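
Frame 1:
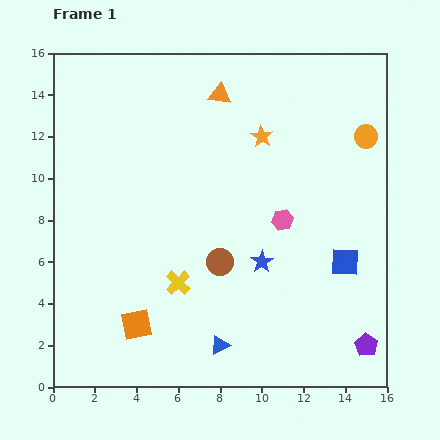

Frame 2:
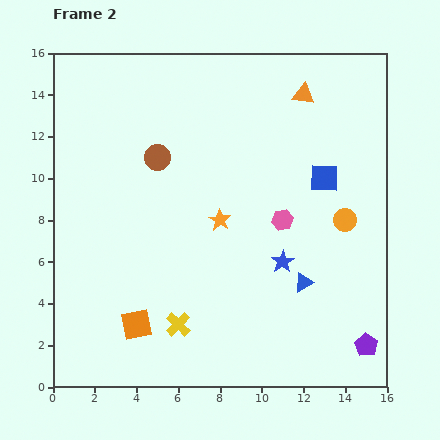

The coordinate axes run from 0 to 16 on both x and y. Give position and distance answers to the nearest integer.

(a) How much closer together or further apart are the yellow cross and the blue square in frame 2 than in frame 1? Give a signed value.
+2

Distance in frame 1: 8. Distance in frame 2: 10.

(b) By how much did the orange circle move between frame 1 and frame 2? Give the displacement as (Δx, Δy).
(-1, -4)

The orange circle was at (15, 12) in frame 1 and (14, 8) in frame 2.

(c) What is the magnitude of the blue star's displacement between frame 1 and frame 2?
1

The blue star moved from (10, 6) to (11, 6), a distance of √(1² + 0²) ≈ 1.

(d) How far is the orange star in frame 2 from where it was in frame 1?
4

The orange star moved from (10, 12) to (8, 8), a distance of √(2² + 4²) ≈ 4.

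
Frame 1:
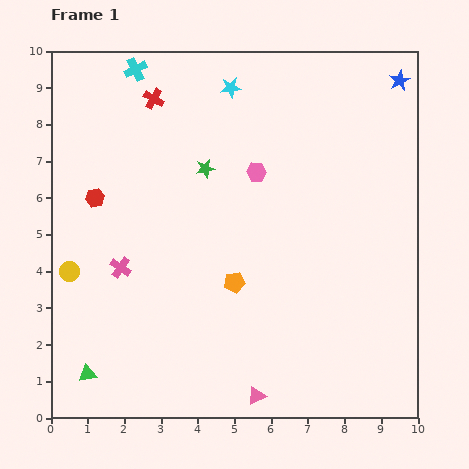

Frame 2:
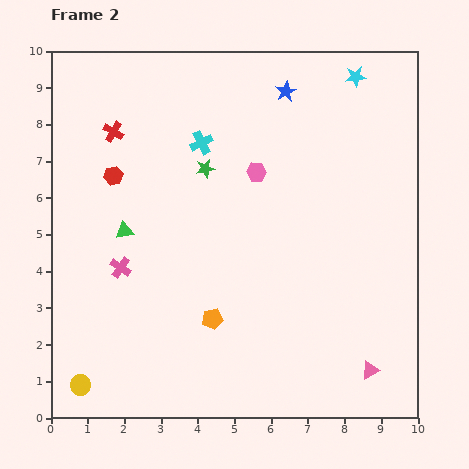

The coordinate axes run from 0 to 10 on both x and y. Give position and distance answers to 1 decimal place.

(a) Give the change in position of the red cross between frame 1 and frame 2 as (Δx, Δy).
(-1.1, -0.9)

The red cross was at (2.8, 8.7) in frame 1 and (1.7, 7.8) in frame 2.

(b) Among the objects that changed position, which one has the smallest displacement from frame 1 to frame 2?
the red hexagon

(moved 0.8)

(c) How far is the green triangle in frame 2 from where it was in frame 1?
4.0

The green triangle moved from (1.0, 1.2) to (2.0, 5.1), a distance of √(1.0² + 3.9²) ≈ 4.0.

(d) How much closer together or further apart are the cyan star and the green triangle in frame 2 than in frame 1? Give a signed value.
-1.1

Distance in frame 1: 8.7. Distance in frame 2: 7.6.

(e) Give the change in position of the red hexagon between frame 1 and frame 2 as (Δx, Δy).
(0.5, 0.6)

The red hexagon was at (1.2, 6.0) in frame 1 and (1.7, 6.6) in frame 2.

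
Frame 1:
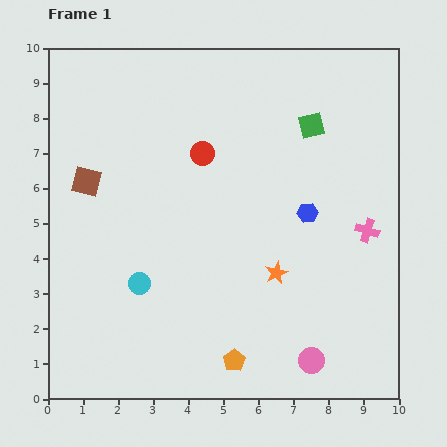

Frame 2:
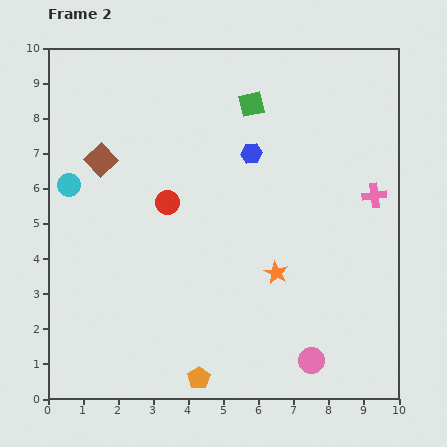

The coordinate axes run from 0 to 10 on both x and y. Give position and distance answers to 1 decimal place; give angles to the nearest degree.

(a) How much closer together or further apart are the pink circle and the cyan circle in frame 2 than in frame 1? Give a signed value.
+3.1

Distance in frame 1: 5.4. Distance in frame 2: 8.5.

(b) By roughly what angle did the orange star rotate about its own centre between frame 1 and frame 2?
21° counter-clockwise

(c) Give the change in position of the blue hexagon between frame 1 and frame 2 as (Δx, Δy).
(-1.6, 1.7)

The blue hexagon was at (7.4, 5.3) in frame 1 and (5.8, 7.0) in frame 2.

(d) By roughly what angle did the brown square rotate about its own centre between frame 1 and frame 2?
33° clockwise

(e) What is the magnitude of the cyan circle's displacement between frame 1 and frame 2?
3.4

The cyan circle moved from (2.6, 3.3) to (0.6, 6.1), a distance of √(2.0² + 2.8²) ≈ 3.4.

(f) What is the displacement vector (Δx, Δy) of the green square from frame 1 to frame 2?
(-1.7, 0.6)

The green square was at (7.5, 7.8) in frame 1 and (5.8, 8.4) in frame 2.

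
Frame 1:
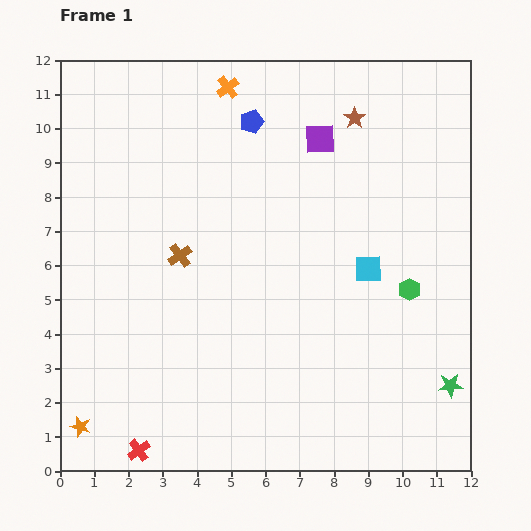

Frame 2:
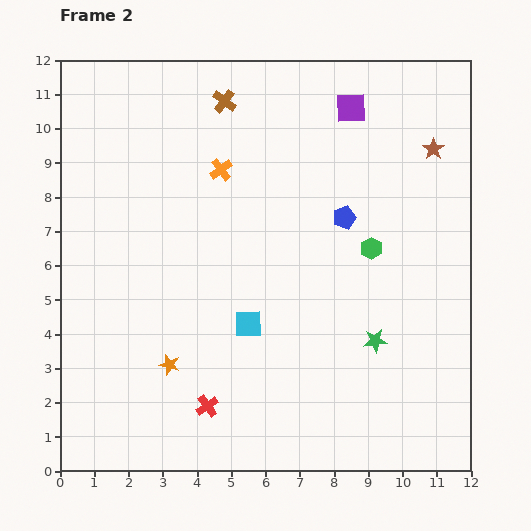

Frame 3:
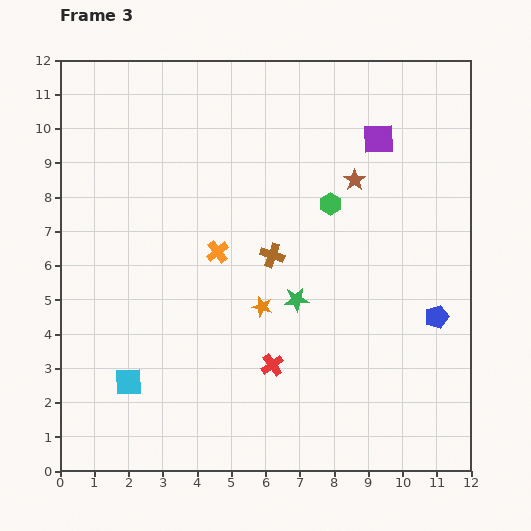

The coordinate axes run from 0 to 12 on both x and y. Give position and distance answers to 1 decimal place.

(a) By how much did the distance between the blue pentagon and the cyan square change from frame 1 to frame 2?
-1.3

Distance in frame 1: 5.5. Distance in frame 2: 4.2.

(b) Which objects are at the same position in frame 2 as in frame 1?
none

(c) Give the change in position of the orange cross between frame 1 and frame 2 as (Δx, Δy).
(-0.2, -2.4)

The orange cross was at (4.9, 11.2) in frame 1 and (4.7, 8.8) in frame 2.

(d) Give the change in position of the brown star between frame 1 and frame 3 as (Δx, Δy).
(0.0, -1.8)

The brown star was at (8.6, 10.3) in frame 1 and (8.6, 8.5) in frame 3.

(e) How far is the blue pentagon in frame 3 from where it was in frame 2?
4.0

The blue pentagon moved from (8.3, 7.4) to (11.0, 4.5), a distance of √(2.7² + 2.9²) ≈ 4.0.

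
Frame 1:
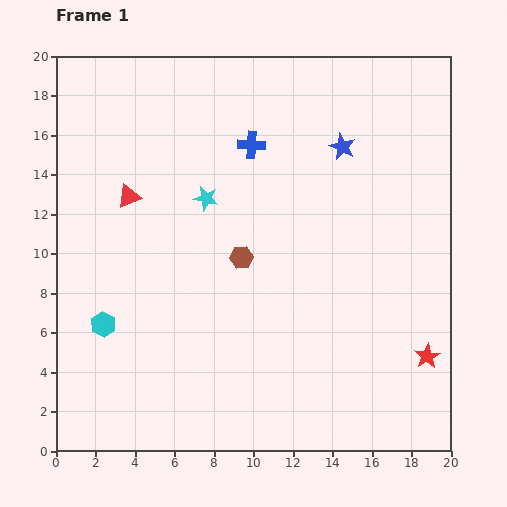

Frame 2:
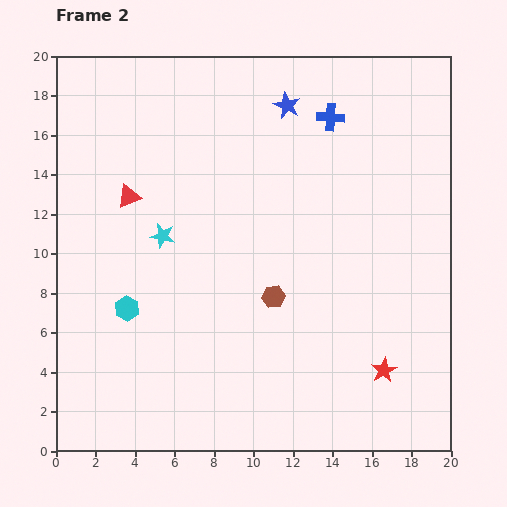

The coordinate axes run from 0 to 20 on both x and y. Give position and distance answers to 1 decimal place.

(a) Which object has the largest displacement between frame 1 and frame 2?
the blue cross

(moved 4.2; next 3.5)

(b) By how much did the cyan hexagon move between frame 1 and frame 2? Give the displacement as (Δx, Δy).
(1.2, 0.8)

The cyan hexagon was at (2.4, 6.4) in frame 1 and (3.6, 7.2) in frame 2.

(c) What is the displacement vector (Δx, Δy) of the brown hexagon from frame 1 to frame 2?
(1.6, -2.0)

The brown hexagon was at (9.4, 9.8) in frame 1 and (11.0, 7.8) in frame 2.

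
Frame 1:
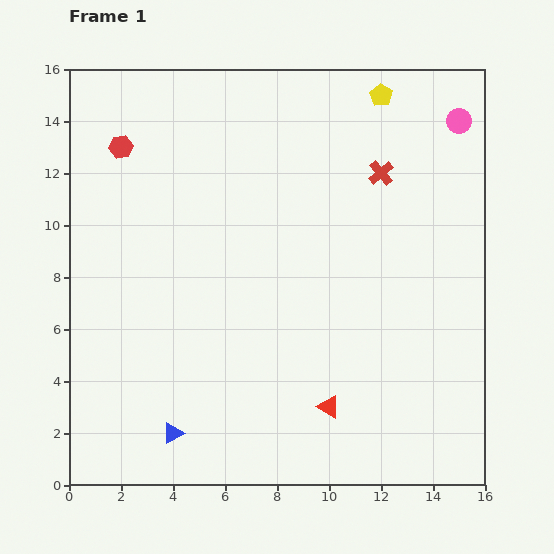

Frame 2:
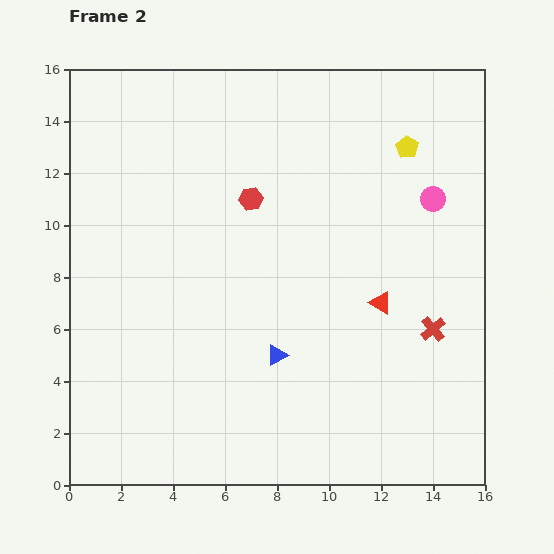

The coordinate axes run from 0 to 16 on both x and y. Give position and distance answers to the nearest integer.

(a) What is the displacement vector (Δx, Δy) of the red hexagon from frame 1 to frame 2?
(5, -2)

The red hexagon was at (2, 13) in frame 1 and (7, 11) in frame 2.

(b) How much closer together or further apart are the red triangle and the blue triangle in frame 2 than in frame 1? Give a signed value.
-2

Distance in frame 1: 6. Distance in frame 2: 4.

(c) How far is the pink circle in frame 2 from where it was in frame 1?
3

The pink circle moved from (15, 14) to (14, 11), a distance of √(1² + 3²) ≈ 3.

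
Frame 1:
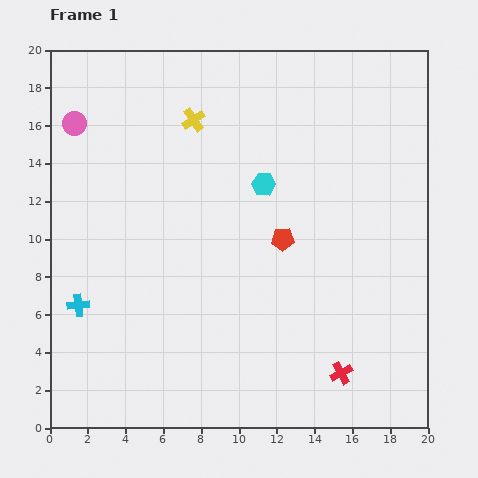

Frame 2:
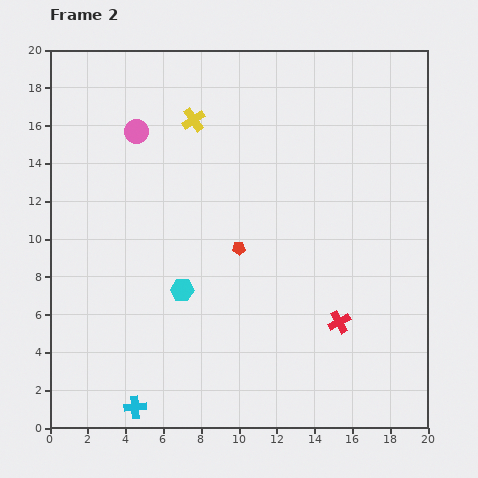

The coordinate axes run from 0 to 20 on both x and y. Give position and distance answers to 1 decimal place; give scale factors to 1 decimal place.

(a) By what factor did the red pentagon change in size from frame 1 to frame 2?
0.6×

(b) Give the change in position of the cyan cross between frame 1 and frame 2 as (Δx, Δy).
(3.0, -5.4)

The cyan cross was at (1.5, 6.5) in frame 1 and (4.5, 1.1) in frame 2.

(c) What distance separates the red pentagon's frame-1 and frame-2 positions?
2.4

The red pentagon moved from (12.3, 10.0) to (10.0, 9.5), a distance of √(2.3² + 0.5²) ≈ 2.4.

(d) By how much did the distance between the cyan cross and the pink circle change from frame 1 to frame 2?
+5.0

Distance in frame 1: 9.6. Distance in frame 2: 14.6.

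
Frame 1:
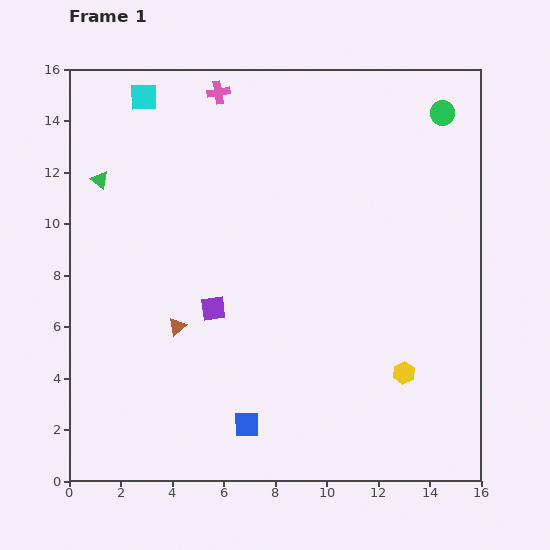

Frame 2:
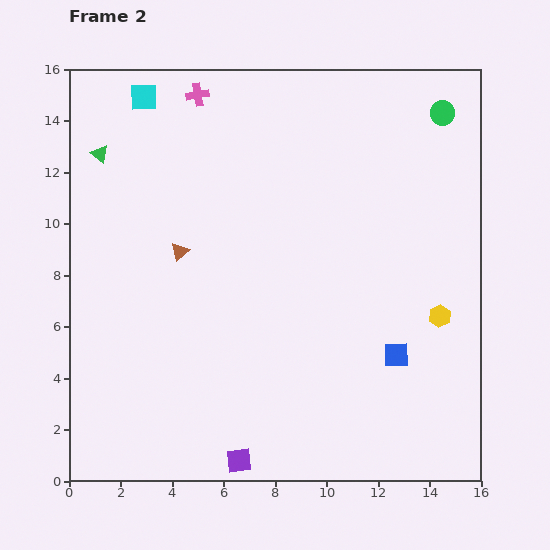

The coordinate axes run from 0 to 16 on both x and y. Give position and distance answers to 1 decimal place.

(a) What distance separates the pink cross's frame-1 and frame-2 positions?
0.8

The pink cross moved from (5.8, 15.1) to (5.0, 15.0), a distance of √(0.8² + 0.1²) ≈ 0.8.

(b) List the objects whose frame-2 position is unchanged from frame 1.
the cyan square, the green circle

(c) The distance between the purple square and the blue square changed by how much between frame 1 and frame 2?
+2.6

Distance in frame 1: 4.7. Distance in frame 2: 7.3.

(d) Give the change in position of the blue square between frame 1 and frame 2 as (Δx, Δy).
(5.8, 2.7)

The blue square was at (6.9, 2.2) in frame 1 and (12.7, 4.9) in frame 2.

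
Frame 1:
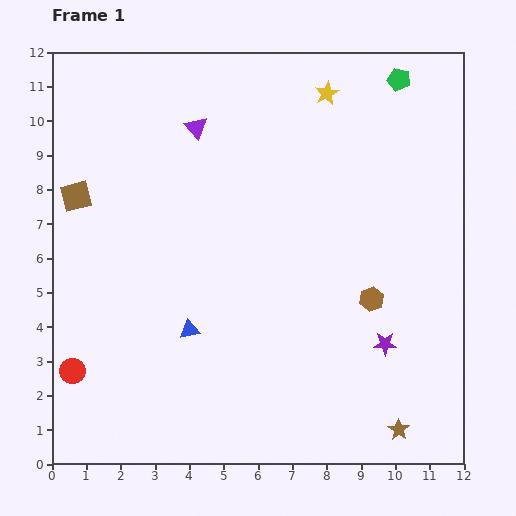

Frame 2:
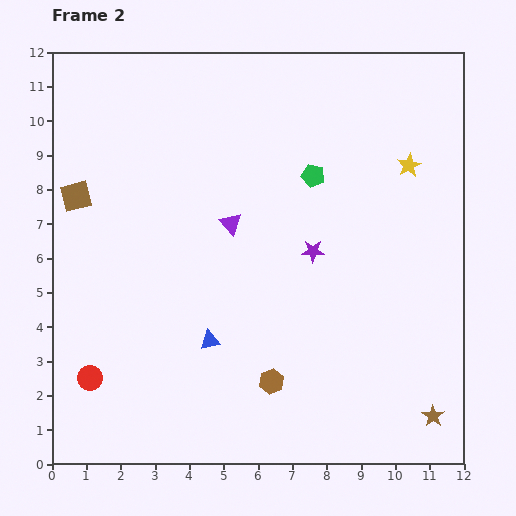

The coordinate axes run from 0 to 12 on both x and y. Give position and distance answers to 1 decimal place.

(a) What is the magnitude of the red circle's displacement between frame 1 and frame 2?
0.5

The red circle moved from (0.6, 2.7) to (1.1, 2.5), a distance of √(0.5² + 0.2²) ≈ 0.5.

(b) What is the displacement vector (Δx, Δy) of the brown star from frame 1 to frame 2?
(1.0, 0.4)

The brown star was at (10.1, 1.0) in frame 1 and (11.1, 1.4) in frame 2.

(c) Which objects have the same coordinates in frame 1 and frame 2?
the brown square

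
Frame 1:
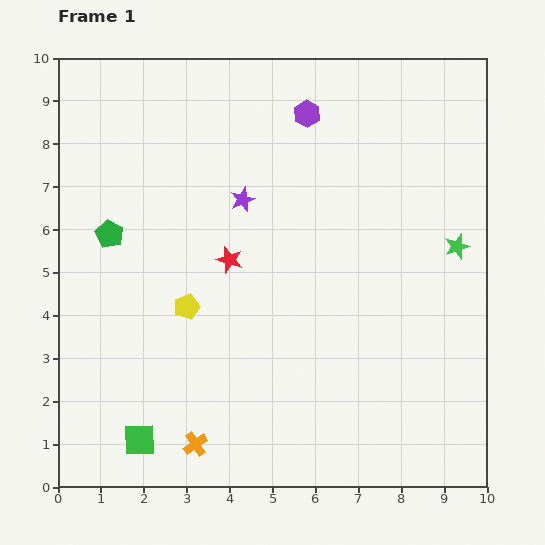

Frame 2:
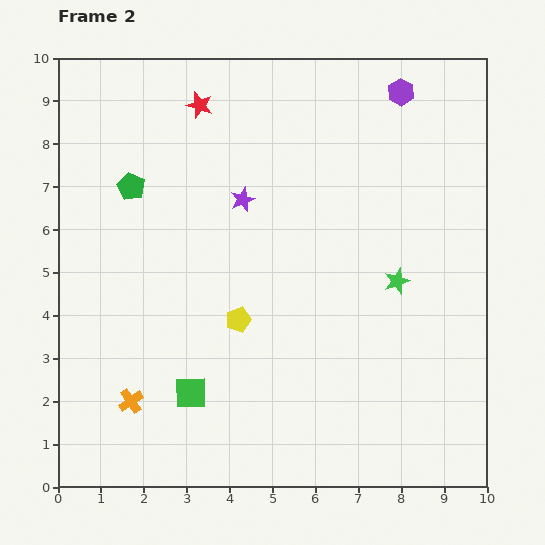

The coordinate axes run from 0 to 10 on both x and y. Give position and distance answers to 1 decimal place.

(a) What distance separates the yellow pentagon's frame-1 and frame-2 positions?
1.2

The yellow pentagon moved from (3.0, 4.2) to (4.2, 3.9), a distance of √(1.2² + 0.3²) ≈ 1.2.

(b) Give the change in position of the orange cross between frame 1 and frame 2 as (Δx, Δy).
(-1.5, 1.0)

The orange cross was at (3.2, 1.0) in frame 1 and (1.7, 2.0) in frame 2.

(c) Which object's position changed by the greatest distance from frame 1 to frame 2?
the red star

(moved 3.7; next 2.3)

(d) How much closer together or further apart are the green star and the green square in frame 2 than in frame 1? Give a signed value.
-3.2

Distance in frame 1: 8.7. Distance in frame 2: 5.5.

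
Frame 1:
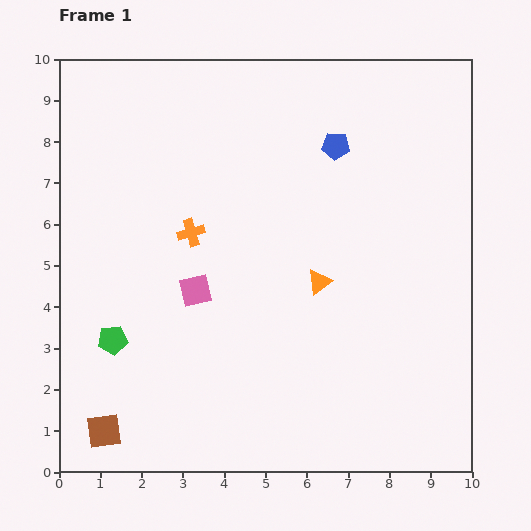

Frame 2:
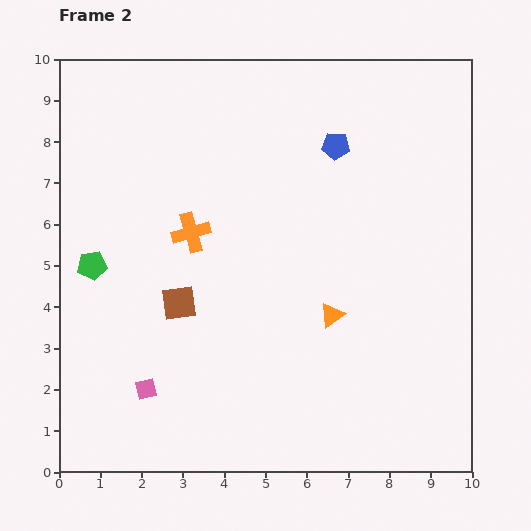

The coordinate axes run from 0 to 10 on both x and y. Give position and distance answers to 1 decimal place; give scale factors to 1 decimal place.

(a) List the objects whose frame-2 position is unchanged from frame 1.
the blue pentagon, the orange cross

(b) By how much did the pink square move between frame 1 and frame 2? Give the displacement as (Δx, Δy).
(-1.2, -2.4)

The pink square was at (3.3, 4.4) in frame 1 and (2.1, 2.0) in frame 2.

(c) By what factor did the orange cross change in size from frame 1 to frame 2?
1.4×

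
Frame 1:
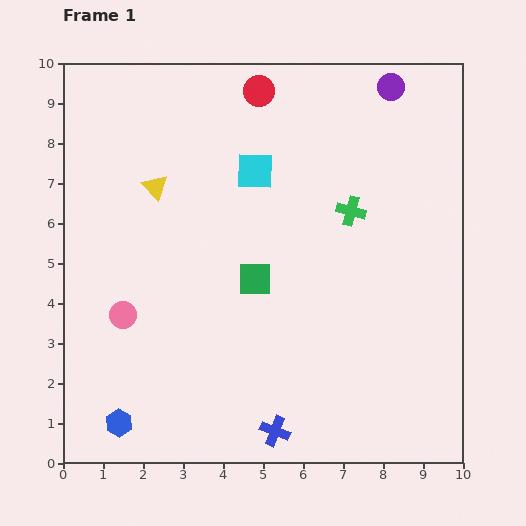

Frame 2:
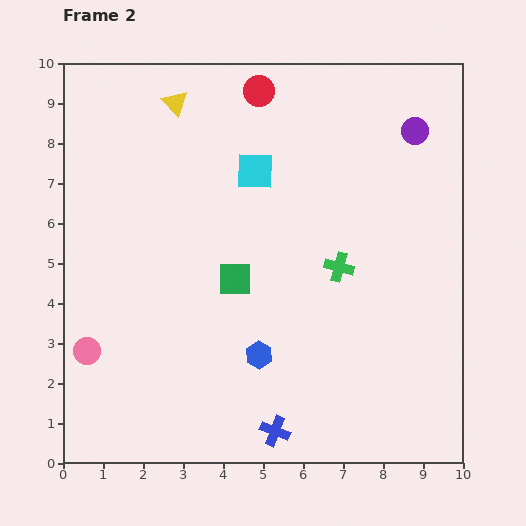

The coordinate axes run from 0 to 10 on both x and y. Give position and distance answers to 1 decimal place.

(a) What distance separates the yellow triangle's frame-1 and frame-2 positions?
2.2

The yellow triangle moved from (2.3, 6.9) to (2.8, 9.0), a distance of √(0.5² + 2.1²) ≈ 2.2.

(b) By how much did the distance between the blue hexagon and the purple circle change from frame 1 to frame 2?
-4.0

Distance in frame 1: 10.8. Distance in frame 2: 6.8.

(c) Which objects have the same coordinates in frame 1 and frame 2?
the red circle, the blue cross, the cyan square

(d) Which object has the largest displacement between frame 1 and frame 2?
the blue hexagon

(moved 3.9; next 2.2)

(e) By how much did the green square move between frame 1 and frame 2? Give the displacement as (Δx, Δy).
(-0.5, 0.0)

The green square was at (4.8, 4.6) in frame 1 and (4.3, 4.6) in frame 2.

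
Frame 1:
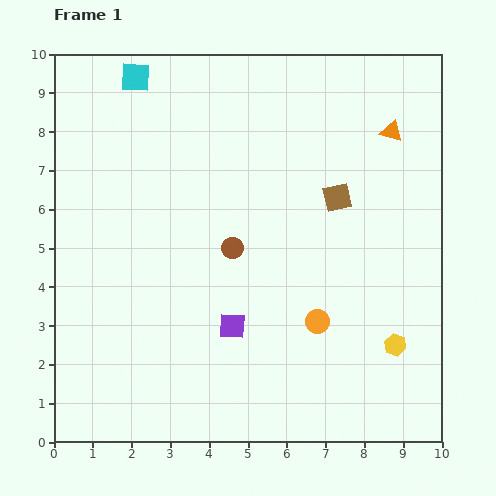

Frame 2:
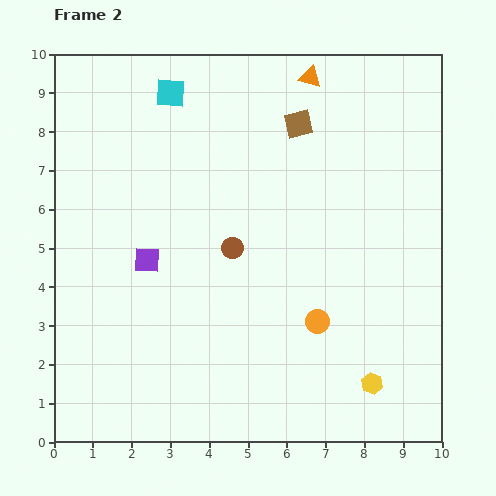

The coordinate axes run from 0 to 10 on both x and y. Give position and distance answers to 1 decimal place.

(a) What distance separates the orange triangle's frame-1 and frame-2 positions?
2.5

The orange triangle moved from (8.7, 8.0) to (6.6, 9.4), a distance of √(2.1² + 1.4²) ≈ 2.5.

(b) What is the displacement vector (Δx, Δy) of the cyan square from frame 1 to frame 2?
(0.9, -0.4)

The cyan square was at (2.1, 9.4) in frame 1 and (3.0, 9.0) in frame 2.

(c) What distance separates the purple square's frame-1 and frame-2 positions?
2.8

The purple square moved from (4.6, 3.0) to (2.4, 4.7), a distance of √(2.2² + 1.7²) ≈ 2.8.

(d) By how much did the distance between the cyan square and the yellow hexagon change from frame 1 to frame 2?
-0.5

Distance in frame 1: 9.6. Distance in frame 2: 9.1.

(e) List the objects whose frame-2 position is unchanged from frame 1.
the brown circle, the orange circle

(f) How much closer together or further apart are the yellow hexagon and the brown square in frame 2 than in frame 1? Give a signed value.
+2.9

Distance in frame 1: 4.1. Distance in frame 2: 7.0.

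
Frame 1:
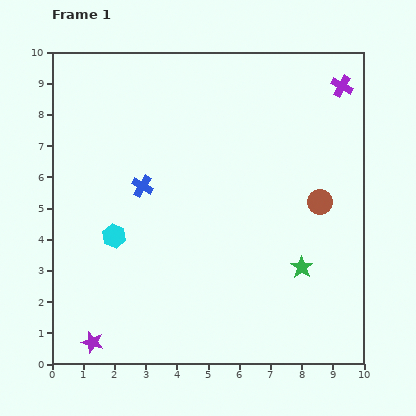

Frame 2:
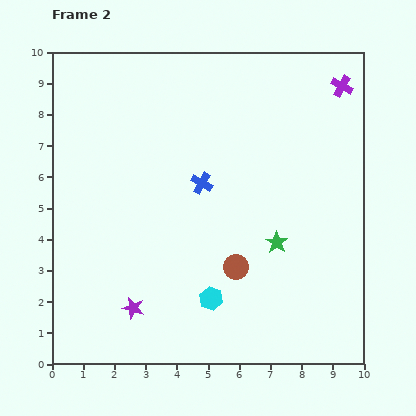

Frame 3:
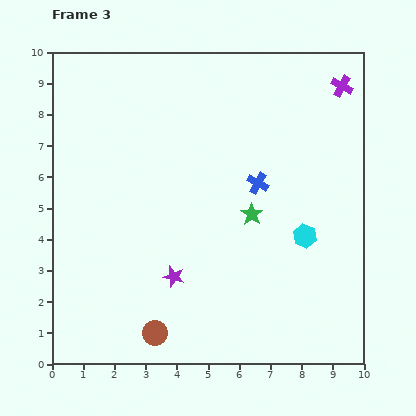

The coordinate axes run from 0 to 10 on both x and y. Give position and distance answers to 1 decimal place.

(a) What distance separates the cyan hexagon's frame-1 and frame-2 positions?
3.7

The cyan hexagon moved from (2.0, 4.1) to (5.1, 2.1), a distance of √(3.1² + 2.0²) ≈ 3.7.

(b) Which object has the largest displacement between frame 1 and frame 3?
the brown circle

(moved 6.8; next 6.1)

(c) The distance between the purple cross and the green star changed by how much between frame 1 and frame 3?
-0.9

Distance in frame 1: 5.9. Distance in frame 3: 5.0.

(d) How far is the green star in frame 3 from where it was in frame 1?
2.3

The green star moved from (8.0, 3.1) to (6.4, 4.8), a distance of √(1.6² + 1.7²) ≈ 2.3.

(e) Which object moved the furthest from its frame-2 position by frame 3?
the cyan hexagon

(moved 3.6; next 3.3)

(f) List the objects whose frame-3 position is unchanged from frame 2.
the purple cross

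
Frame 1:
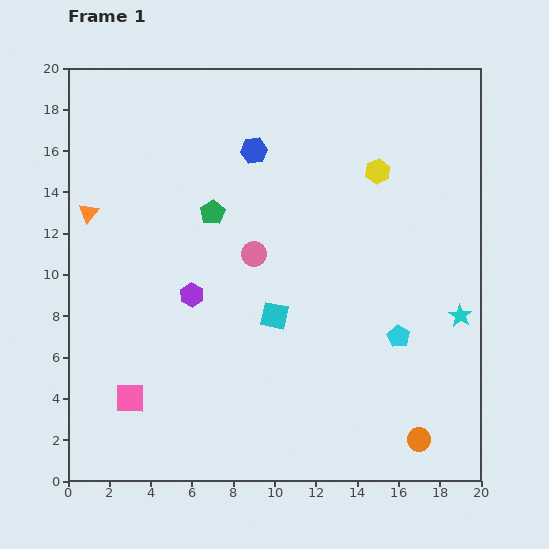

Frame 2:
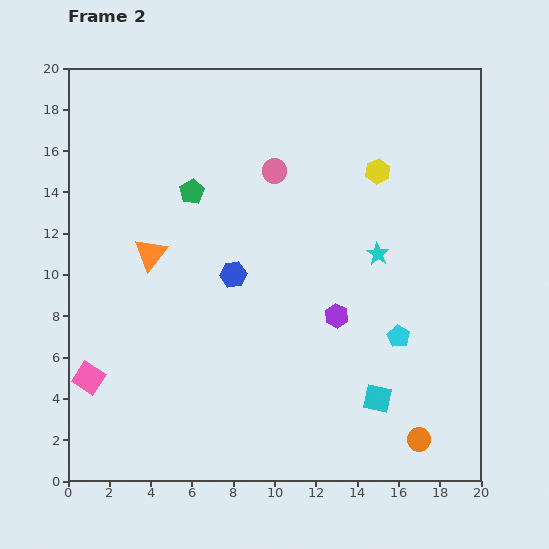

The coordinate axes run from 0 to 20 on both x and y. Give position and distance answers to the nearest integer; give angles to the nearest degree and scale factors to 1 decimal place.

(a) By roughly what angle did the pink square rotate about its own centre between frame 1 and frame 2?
32° clockwise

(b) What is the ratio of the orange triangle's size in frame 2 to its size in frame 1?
1.6×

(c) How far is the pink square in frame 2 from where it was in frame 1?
2

The pink square moved from (3, 4) to (1, 5), a distance of √(2² + 1²) ≈ 2.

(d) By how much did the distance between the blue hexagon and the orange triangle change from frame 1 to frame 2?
-5

Distance in frame 1: 9. Distance in frame 2: 4.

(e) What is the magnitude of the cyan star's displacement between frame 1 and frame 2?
5

The cyan star moved from (19, 8) to (15, 11), a distance of √(4² + 3²) ≈ 5.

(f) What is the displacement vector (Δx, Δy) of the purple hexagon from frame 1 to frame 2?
(7, -1)

The purple hexagon was at (6, 9) in frame 1 and (13, 8) in frame 2.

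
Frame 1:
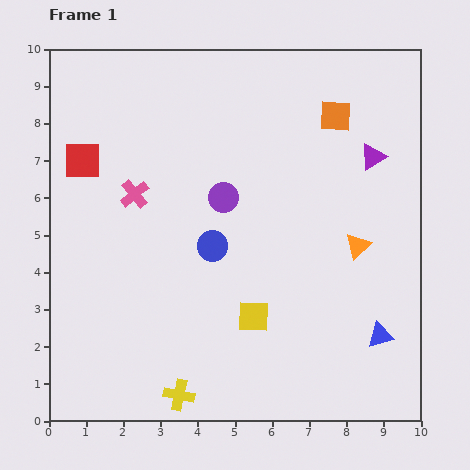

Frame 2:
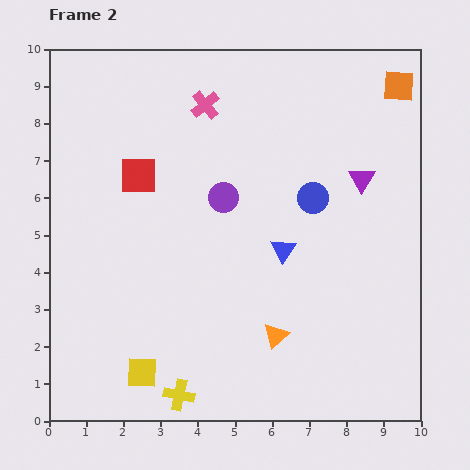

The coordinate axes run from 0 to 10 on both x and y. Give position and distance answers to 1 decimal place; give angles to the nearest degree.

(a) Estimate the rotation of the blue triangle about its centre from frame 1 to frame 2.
42° counter-clockwise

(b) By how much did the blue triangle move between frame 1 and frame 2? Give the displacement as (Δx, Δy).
(-2.6, 2.3)

The blue triangle was at (8.9, 2.3) in frame 1 and (6.3, 4.6) in frame 2.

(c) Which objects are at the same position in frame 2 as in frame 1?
the purple circle, the yellow cross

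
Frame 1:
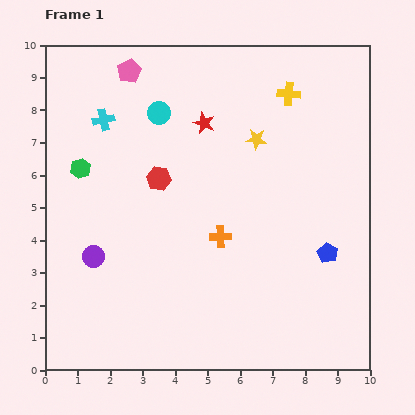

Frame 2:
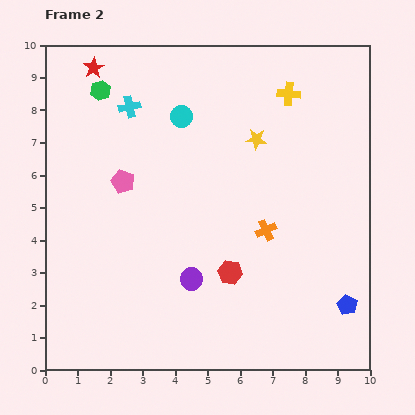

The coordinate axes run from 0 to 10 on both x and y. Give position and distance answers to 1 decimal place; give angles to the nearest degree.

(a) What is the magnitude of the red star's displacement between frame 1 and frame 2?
3.8

The red star moved from (4.9, 7.6) to (1.5, 9.3), a distance of √(3.4² + 1.7²) ≈ 3.8.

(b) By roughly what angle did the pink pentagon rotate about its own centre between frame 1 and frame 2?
22° counter-clockwise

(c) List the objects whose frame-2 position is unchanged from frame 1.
the yellow cross, the yellow star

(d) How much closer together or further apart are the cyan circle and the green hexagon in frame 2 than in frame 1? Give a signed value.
-0.3

Distance in frame 1: 2.9. Distance in frame 2: 2.6.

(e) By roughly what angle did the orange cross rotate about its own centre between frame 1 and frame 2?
23° counter-clockwise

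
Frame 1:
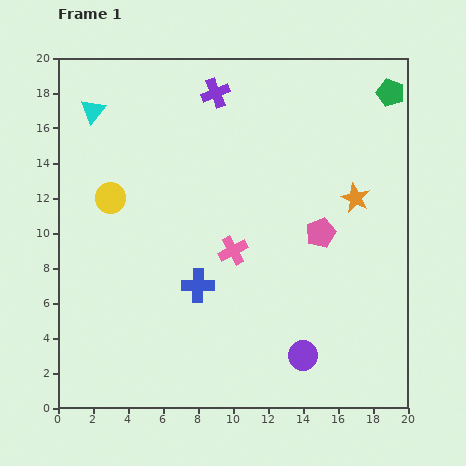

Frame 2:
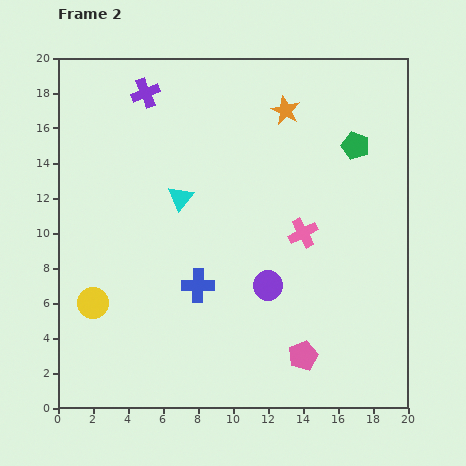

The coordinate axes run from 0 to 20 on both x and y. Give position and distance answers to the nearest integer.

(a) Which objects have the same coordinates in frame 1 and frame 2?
the blue cross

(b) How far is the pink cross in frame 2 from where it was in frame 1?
4

The pink cross moved from (10, 9) to (14, 10), a distance of √(4² + 1²) ≈ 4.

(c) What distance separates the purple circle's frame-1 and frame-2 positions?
4

The purple circle moved from (14, 3) to (12, 7), a distance of √(2² + 4²) ≈ 4.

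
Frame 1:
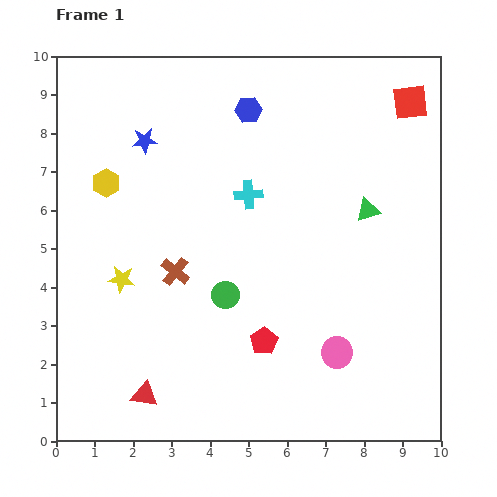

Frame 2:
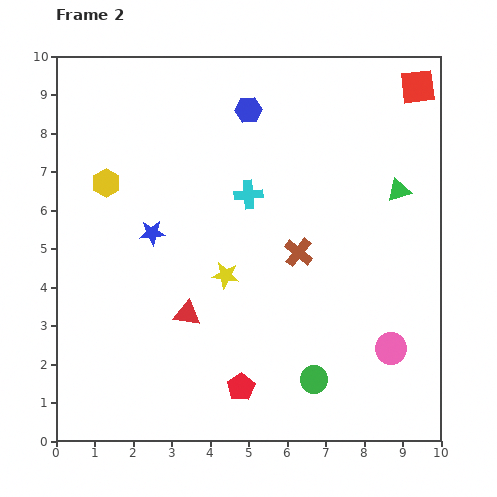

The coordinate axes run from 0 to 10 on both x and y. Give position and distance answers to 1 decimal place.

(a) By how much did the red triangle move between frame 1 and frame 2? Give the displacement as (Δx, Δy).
(1.1, 2.1)

The red triangle was at (2.3, 1.2) in frame 1 and (3.4, 3.3) in frame 2.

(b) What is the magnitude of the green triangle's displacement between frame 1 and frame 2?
0.9

The green triangle moved from (8.1, 6.0) to (8.9, 6.5), a distance of √(0.8² + 0.5²) ≈ 0.9.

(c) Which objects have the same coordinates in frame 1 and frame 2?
the yellow hexagon, the blue hexagon, the cyan cross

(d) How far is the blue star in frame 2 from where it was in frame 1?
2.4

The blue star moved from (2.3, 7.8) to (2.5, 5.4), a distance of √(0.2² + 2.4²) ≈ 2.4.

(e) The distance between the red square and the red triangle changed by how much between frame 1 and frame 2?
-1.9

Distance in frame 1: 10.3. Distance in frame 2: 8.4.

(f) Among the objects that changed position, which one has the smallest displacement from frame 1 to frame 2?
the red square

(moved 0.4)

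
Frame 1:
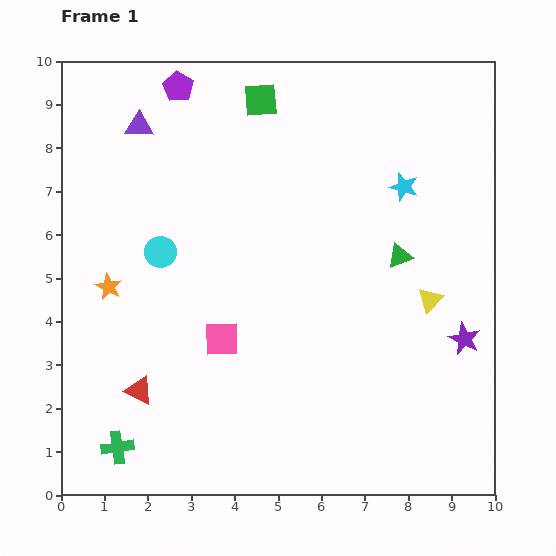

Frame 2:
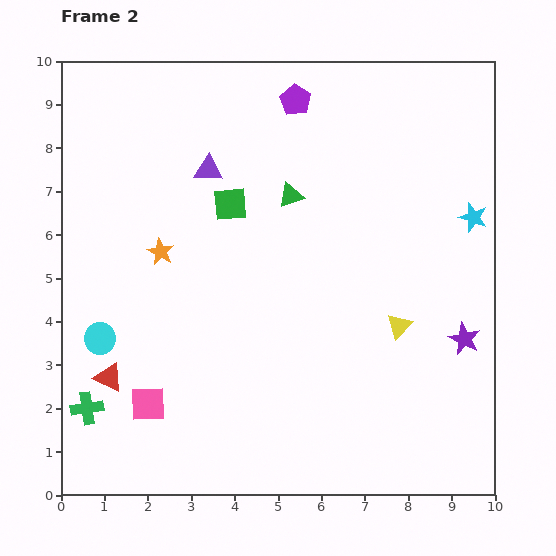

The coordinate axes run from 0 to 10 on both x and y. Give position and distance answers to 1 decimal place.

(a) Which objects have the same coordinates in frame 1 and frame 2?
the purple star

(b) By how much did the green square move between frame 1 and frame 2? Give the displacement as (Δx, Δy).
(-0.7, -2.4)

The green square was at (4.6, 9.1) in frame 1 and (3.9, 6.7) in frame 2.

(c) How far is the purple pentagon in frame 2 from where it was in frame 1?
2.7

The purple pentagon moved from (2.7, 9.4) to (5.4, 9.1), a distance of √(2.7² + 0.3²) ≈ 2.7.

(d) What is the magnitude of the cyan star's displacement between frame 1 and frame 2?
1.7

The cyan star moved from (7.9, 7.1) to (9.5, 6.4), a distance of √(1.6² + 0.7²) ≈ 1.7.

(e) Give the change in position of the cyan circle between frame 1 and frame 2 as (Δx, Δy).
(-1.4, -2.0)

The cyan circle was at (2.3, 5.6) in frame 1 and (0.9, 3.6) in frame 2.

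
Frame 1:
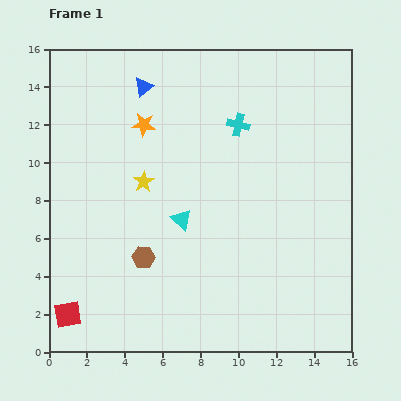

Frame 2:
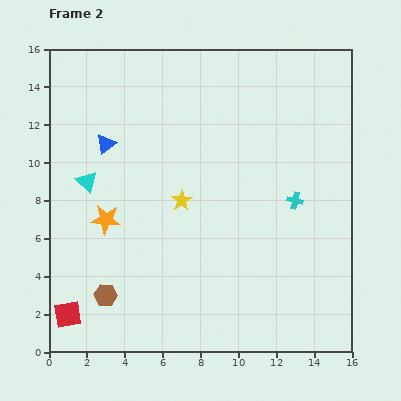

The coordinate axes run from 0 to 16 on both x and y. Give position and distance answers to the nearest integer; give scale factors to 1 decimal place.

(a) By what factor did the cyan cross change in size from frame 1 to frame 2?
0.7×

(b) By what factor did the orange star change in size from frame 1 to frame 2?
1.3×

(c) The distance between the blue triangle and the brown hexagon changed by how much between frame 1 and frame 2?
-1

Distance in frame 1: 9. Distance in frame 2: 8.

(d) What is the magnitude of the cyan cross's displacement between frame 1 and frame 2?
5

The cyan cross moved from (10, 12) to (13, 8), a distance of √(3² + 4²) ≈ 5.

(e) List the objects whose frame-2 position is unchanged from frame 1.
the red square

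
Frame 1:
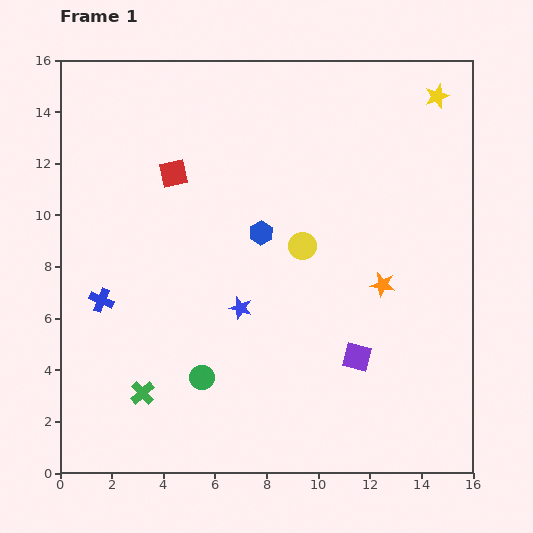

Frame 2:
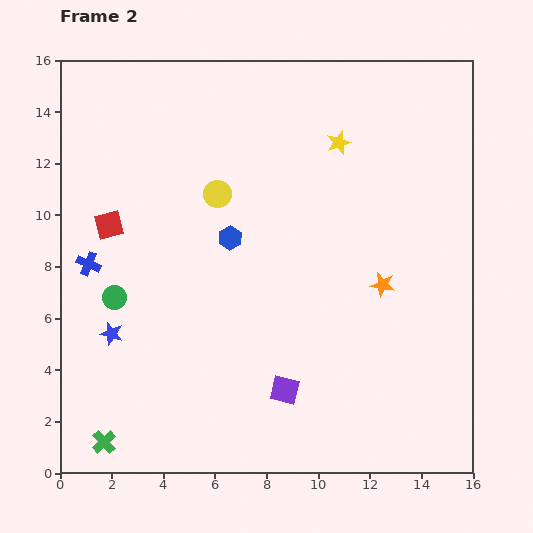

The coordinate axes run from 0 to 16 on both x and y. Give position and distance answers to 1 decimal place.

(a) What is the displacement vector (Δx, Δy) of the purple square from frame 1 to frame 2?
(-2.8, -1.3)

The purple square was at (11.5, 4.5) in frame 1 and (8.7, 3.2) in frame 2.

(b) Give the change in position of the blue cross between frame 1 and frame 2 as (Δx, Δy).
(-0.5, 1.4)

The blue cross was at (1.6, 6.7) in frame 1 and (1.1, 8.1) in frame 2.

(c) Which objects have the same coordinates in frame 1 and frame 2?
the orange star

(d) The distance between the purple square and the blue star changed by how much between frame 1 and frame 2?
+2.2

Distance in frame 1: 4.9. Distance in frame 2: 7.1.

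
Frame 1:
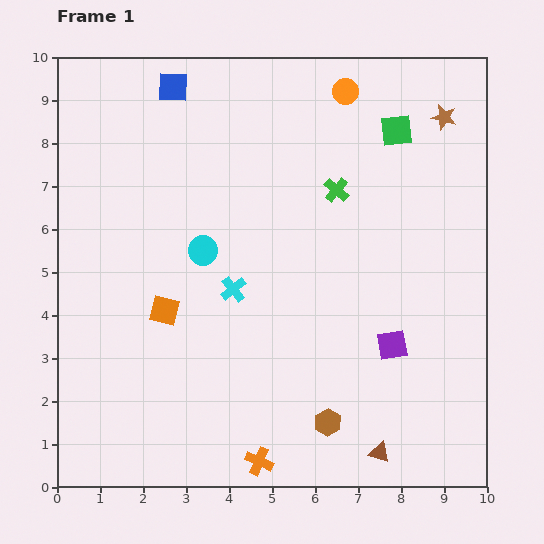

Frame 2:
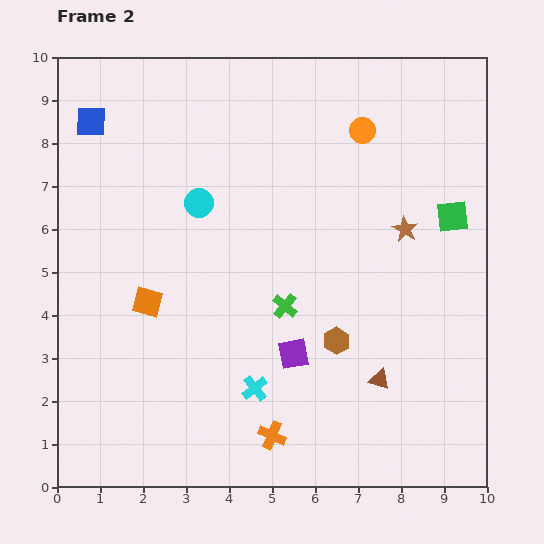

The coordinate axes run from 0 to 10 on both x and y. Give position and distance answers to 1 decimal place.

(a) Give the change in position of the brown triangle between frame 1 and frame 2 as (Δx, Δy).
(0.0, 1.7)

The brown triangle was at (7.5, 0.8) in frame 1 and (7.5, 2.5) in frame 2.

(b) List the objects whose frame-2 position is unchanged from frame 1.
none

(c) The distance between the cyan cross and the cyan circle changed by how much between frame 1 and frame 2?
+3.4

Distance in frame 1: 1.1. Distance in frame 2: 4.5.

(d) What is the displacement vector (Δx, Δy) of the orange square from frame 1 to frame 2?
(-0.4, 0.2)

The orange square was at (2.5, 4.1) in frame 1 and (2.1, 4.3) in frame 2.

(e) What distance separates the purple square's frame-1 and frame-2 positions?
2.3

The purple square moved from (7.8, 3.3) to (5.5, 3.1), a distance of √(2.3² + 0.2²) ≈ 2.3.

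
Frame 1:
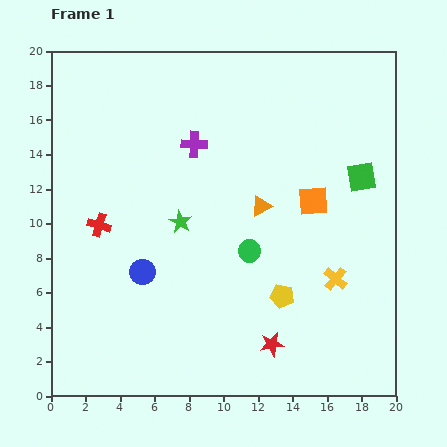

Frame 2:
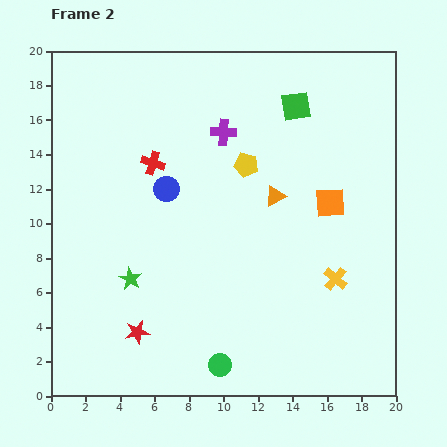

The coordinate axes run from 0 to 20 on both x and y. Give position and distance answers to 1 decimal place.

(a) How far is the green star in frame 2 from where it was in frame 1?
4.4

The green star moved from (7.5, 10.1) to (4.6, 6.8), a distance of √(2.9² + 3.3²) ≈ 4.4.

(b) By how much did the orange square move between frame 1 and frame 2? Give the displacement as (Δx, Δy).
(1.0, -0.1)

The orange square was at (15.2, 11.3) in frame 1 and (16.2, 11.2) in frame 2.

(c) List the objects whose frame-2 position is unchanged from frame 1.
the yellow cross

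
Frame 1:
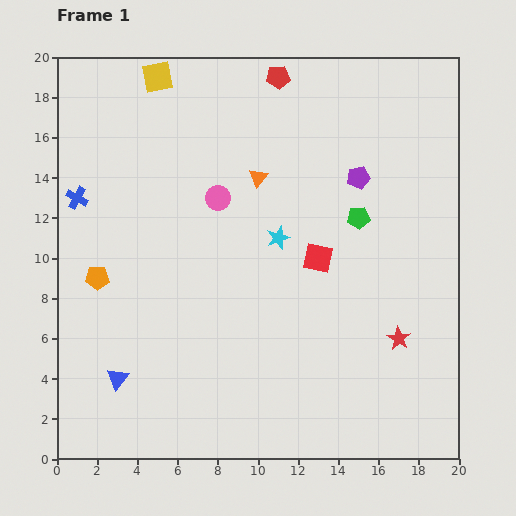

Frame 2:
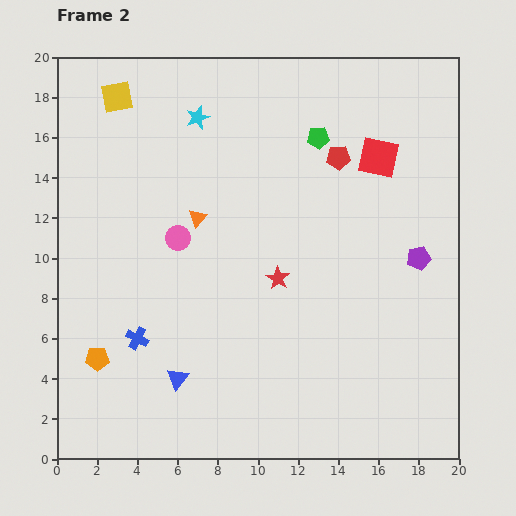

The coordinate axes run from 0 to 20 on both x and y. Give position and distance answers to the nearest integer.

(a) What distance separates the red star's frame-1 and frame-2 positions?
7

The red star moved from (17, 6) to (11, 9), a distance of √(6² + 3²) ≈ 7.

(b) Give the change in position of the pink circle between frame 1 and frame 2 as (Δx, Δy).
(-2, -2)

The pink circle was at (8, 13) in frame 1 and (6, 11) in frame 2.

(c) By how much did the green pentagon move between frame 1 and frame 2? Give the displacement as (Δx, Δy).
(-2, 4)

The green pentagon was at (15, 12) in frame 1 and (13, 16) in frame 2.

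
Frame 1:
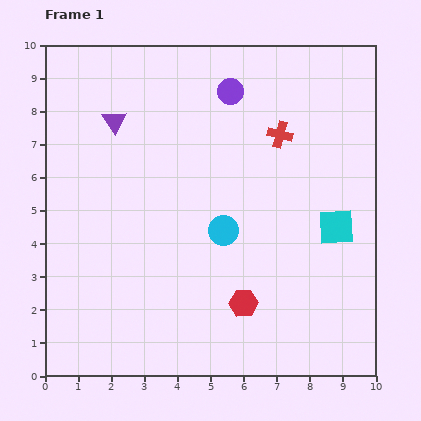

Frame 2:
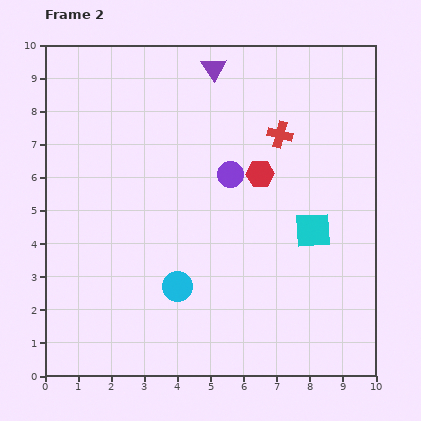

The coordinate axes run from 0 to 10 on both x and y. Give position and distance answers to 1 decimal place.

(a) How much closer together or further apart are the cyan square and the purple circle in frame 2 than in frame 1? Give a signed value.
-2.2

Distance in frame 1: 5.2. Distance in frame 2: 3.0.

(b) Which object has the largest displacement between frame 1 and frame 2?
the red hexagon

(moved 3.9; next 3.4)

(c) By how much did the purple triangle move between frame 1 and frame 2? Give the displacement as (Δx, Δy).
(3.0, 1.6)

The purple triangle was at (2.1, 7.7) in frame 1 and (5.1, 9.3) in frame 2.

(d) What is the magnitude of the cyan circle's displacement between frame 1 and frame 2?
2.2

The cyan circle moved from (5.4, 4.4) to (4.0, 2.7), a distance of √(1.4² + 1.7²) ≈ 2.2.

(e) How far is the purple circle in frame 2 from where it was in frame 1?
2.5

The purple circle moved from (5.6, 8.6) to (5.6, 6.1), a distance of √(0.0² + 2.5²) ≈ 2.5.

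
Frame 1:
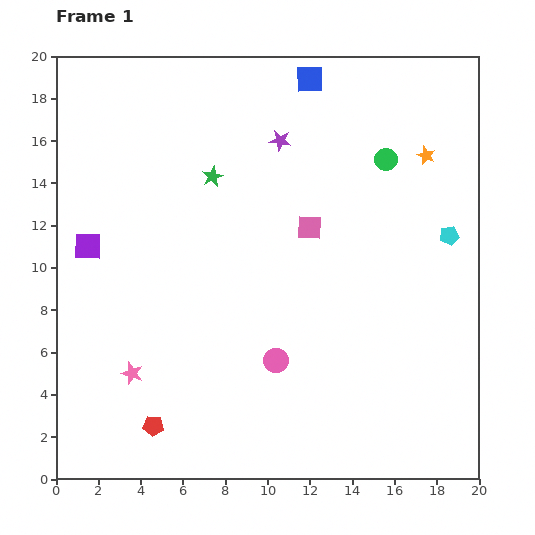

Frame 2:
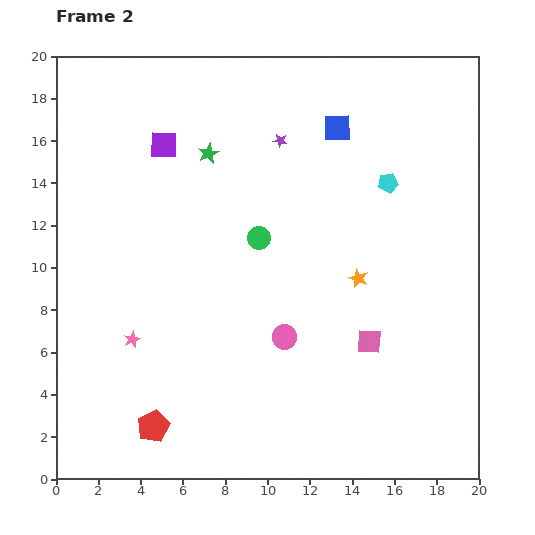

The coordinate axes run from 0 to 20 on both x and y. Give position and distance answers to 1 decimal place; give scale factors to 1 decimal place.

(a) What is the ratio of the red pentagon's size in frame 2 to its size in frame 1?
1.6×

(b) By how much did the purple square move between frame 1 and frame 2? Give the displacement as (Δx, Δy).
(3.6, 4.8)

The purple square was at (1.5, 11.0) in frame 1 and (5.1, 15.8) in frame 2.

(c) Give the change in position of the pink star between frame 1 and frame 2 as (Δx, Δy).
(0.0, 1.6)

The pink star was at (3.6, 5.0) in frame 1 and (3.6, 6.6) in frame 2.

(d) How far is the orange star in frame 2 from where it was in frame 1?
6.6

The orange star moved from (17.5, 15.3) to (14.3, 9.5), a distance of √(3.2² + 5.8²) ≈ 6.6.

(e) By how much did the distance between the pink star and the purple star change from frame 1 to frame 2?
-1.3

Distance in frame 1: 13.0. Distance in frame 2: 11.7.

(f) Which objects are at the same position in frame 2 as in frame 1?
the purple star, the red pentagon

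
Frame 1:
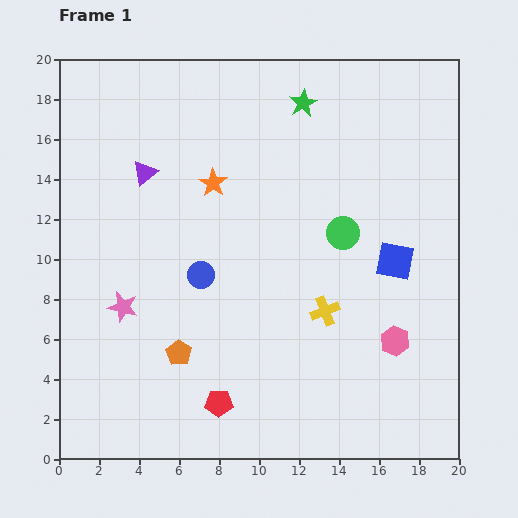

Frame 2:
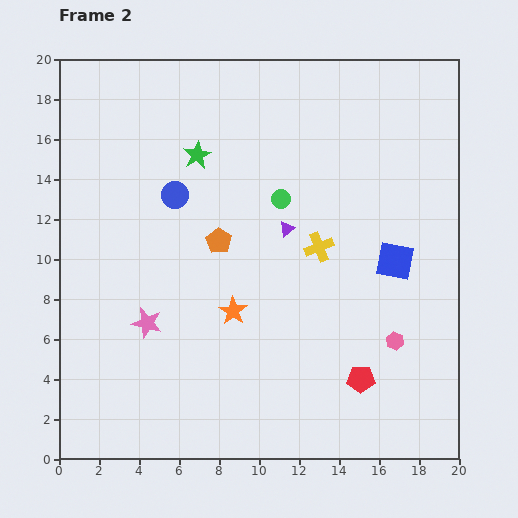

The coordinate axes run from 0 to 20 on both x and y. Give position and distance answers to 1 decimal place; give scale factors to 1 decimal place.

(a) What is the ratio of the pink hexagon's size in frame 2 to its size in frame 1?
0.6×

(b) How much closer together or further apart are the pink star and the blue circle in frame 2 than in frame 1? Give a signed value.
+2.4

Distance in frame 1: 4.2. Distance in frame 2: 6.6.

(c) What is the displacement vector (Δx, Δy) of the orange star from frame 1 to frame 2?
(1.0, -6.4)

The orange star was at (7.7, 13.8) in frame 1 and (8.7, 7.4) in frame 2.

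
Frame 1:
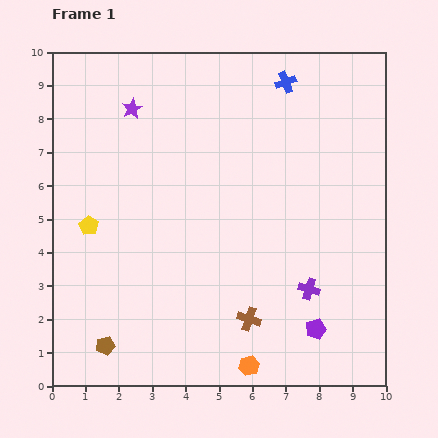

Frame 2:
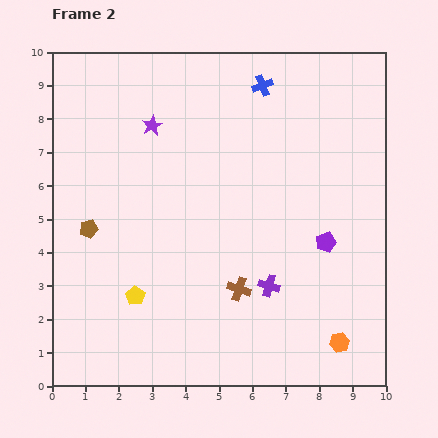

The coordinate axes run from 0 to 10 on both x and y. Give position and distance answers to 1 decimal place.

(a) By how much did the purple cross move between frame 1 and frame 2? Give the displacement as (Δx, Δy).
(-1.2, 0.1)

The purple cross was at (7.7, 2.9) in frame 1 and (6.5, 3.0) in frame 2.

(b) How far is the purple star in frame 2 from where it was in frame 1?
0.8

The purple star moved from (2.4, 8.3) to (3.0, 7.8), a distance of √(0.6² + 0.5²) ≈ 0.8.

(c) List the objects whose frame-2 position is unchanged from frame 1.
none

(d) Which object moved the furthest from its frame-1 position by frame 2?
the brown pentagon

(moved 3.5; next 2.8)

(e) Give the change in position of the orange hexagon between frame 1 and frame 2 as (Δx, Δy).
(2.7, 0.7)

The orange hexagon was at (5.9, 0.6) in frame 1 and (8.6, 1.3) in frame 2.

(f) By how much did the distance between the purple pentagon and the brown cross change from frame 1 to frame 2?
+1.0

Distance in frame 1: 2.0. Distance in frame 2: 3.0.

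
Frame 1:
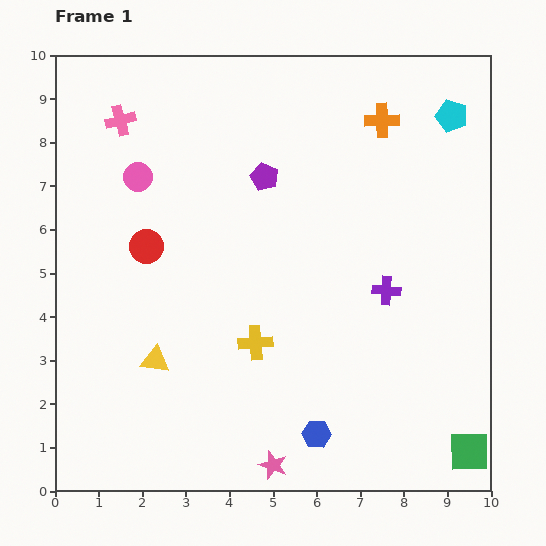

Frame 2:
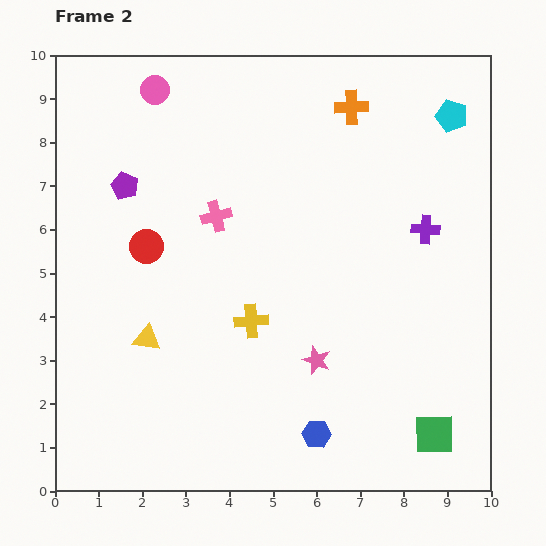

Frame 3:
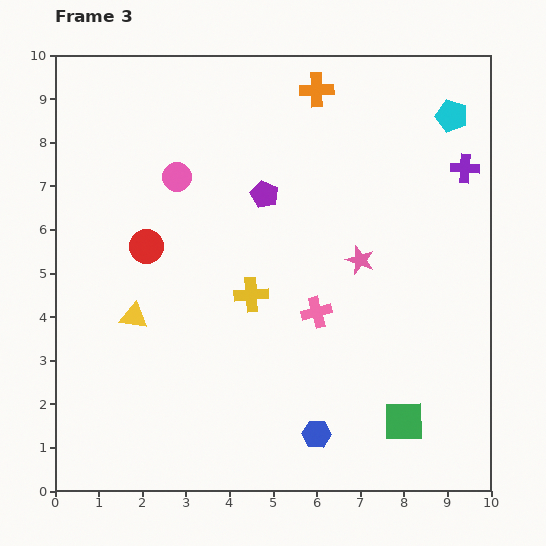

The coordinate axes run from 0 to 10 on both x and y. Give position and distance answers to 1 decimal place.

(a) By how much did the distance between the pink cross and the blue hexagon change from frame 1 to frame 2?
-3.0

Distance in frame 1: 8.5. Distance in frame 2: 5.5.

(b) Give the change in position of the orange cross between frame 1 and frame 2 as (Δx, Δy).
(-0.7, 0.3)

The orange cross was at (7.5, 8.5) in frame 1 and (6.8, 8.8) in frame 2.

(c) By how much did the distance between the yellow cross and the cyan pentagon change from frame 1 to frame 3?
-0.7

Distance in frame 1: 6.9. Distance in frame 3: 6.2.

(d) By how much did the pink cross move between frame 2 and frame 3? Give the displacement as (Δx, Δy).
(2.3, -2.2)

The pink cross was at (3.7, 6.3) in frame 2 and (6.0, 4.1) in frame 3.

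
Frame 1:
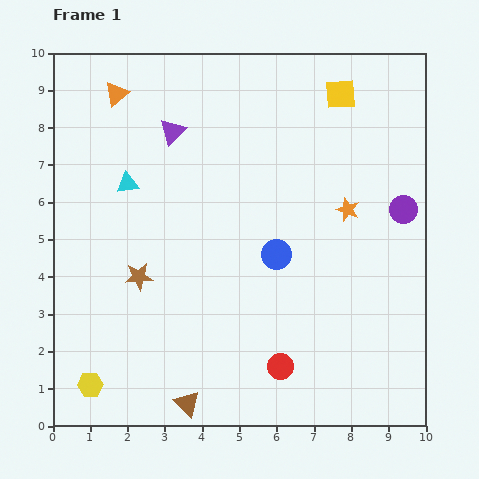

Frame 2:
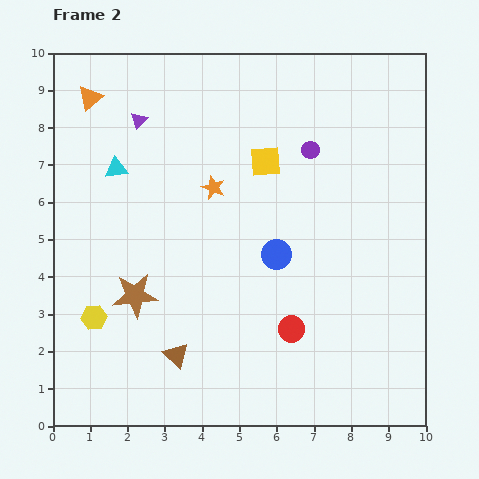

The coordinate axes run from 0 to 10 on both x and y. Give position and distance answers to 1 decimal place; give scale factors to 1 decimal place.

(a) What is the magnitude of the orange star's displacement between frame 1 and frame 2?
3.6

The orange star moved from (7.9, 5.8) to (4.3, 6.4), a distance of √(3.6² + 0.6²) ≈ 3.6.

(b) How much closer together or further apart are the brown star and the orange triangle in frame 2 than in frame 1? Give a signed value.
+0.5

Distance in frame 1: 4.9. Distance in frame 2: 5.4.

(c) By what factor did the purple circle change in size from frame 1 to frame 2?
0.6×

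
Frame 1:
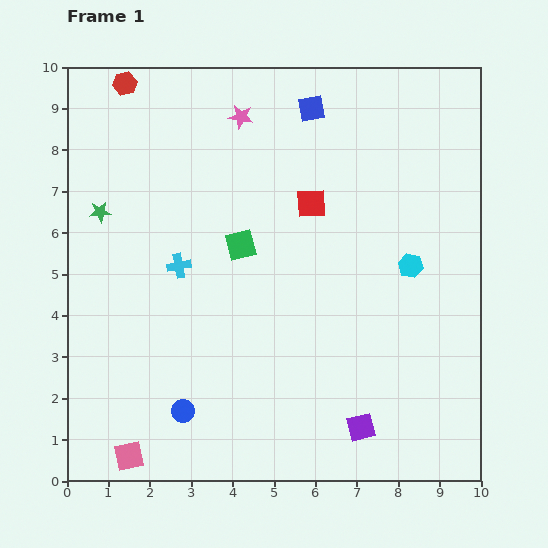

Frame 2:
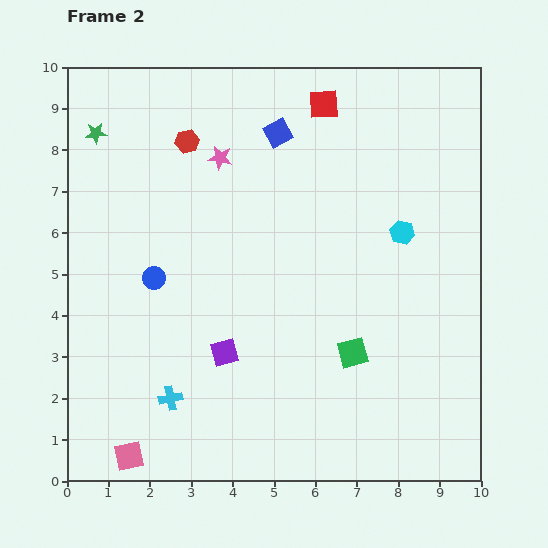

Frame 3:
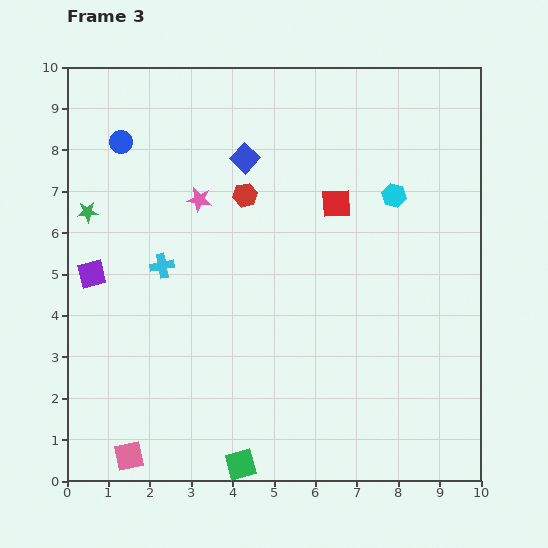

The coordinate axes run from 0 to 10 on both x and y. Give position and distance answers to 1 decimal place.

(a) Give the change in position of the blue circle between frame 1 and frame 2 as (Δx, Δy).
(-0.7, 3.2)

The blue circle was at (2.8, 1.7) in frame 1 and (2.1, 4.9) in frame 2.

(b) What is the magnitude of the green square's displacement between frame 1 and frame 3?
5.3

The green square moved from (4.2, 5.7) to (4.2, 0.4), a distance of √(0.0² + 5.3²) ≈ 5.3.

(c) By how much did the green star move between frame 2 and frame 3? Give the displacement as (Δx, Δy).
(-0.2, -1.9)

The green star was at (0.7, 8.4) in frame 2 and (0.5, 6.5) in frame 3.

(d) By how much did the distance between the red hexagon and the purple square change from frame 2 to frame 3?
-1.0

Distance in frame 2: 5.2. Distance in frame 3: 4.2.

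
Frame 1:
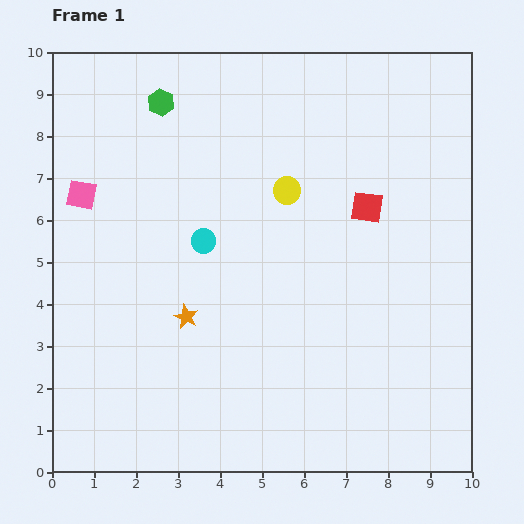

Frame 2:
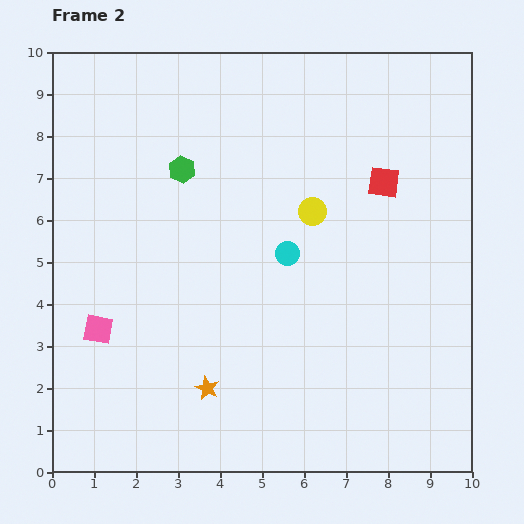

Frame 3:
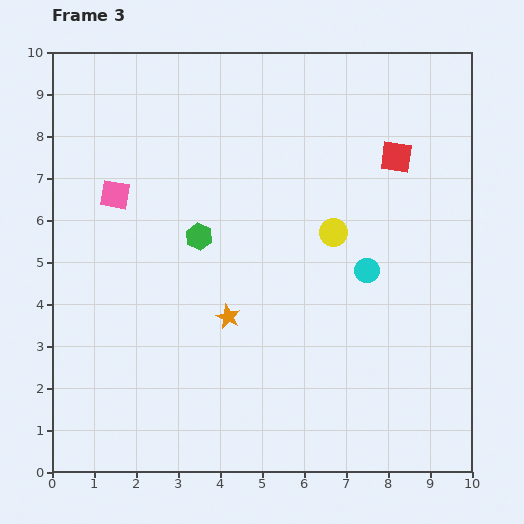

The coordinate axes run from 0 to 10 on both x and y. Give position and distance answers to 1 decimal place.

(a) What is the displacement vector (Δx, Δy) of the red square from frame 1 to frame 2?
(0.4, 0.6)

The red square was at (7.5, 6.3) in frame 1 and (7.9, 6.9) in frame 2.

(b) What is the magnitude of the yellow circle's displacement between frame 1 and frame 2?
0.8

The yellow circle moved from (5.6, 6.7) to (6.2, 6.2), a distance of √(0.6² + 0.5²) ≈ 0.8.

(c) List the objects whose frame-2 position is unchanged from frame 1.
none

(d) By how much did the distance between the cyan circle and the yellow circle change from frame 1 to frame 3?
-1.1

Distance in frame 1: 2.3. Distance in frame 3: 1.2.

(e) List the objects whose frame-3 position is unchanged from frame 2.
none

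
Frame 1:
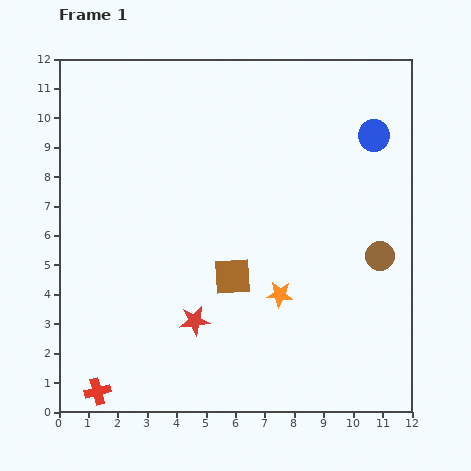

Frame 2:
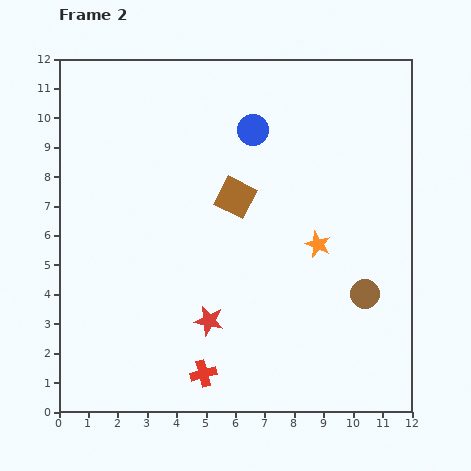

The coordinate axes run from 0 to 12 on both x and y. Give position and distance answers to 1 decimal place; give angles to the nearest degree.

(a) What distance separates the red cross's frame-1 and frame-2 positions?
3.6

The red cross moved from (1.3, 0.7) to (4.9, 1.3), a distance of √(3.6² + 0.6²) ≈ 3.6.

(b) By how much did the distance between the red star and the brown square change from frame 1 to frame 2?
+2.3

Distance in frame 1: 2.0. Distance in frame 2: 4.3.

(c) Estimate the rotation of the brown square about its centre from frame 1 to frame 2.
31° clockwise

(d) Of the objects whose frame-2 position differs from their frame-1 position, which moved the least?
the red star

(moved 0.5)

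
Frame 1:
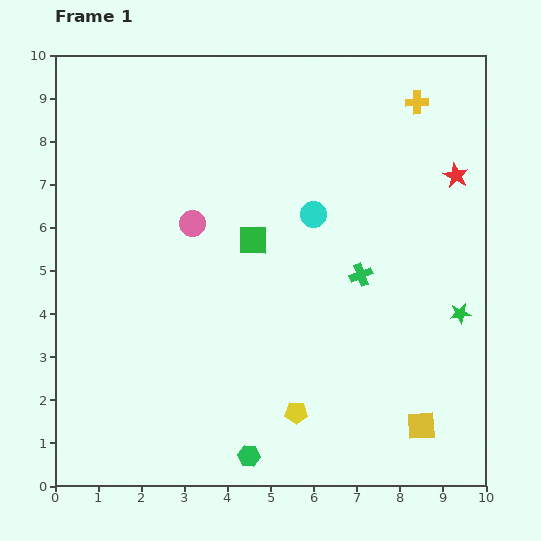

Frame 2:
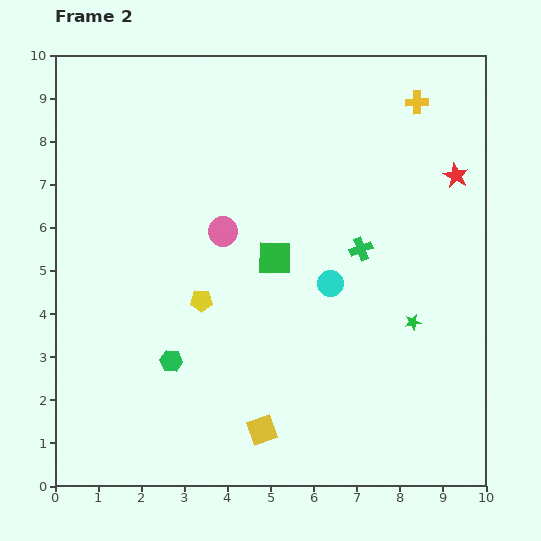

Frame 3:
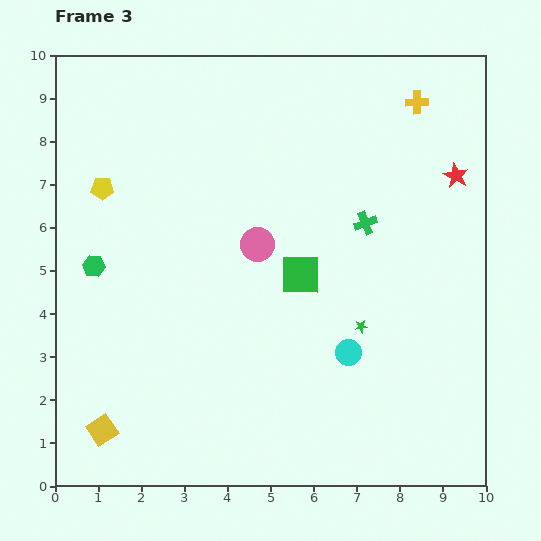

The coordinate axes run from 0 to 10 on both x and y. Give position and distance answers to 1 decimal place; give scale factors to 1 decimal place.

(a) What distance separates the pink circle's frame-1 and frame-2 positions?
0.7

The pink circle moved from (3.2, 6.1) to (3.9, 5.9), a distance of √(0.7² + 0.2²) ≈ 0.7.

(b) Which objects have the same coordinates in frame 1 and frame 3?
the yellow cross, the red star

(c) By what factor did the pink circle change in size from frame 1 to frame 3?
1.3×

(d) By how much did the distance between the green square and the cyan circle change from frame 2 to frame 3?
+0.7

Distance in frame 2: 1.4. Distance in frame 3: 2.1.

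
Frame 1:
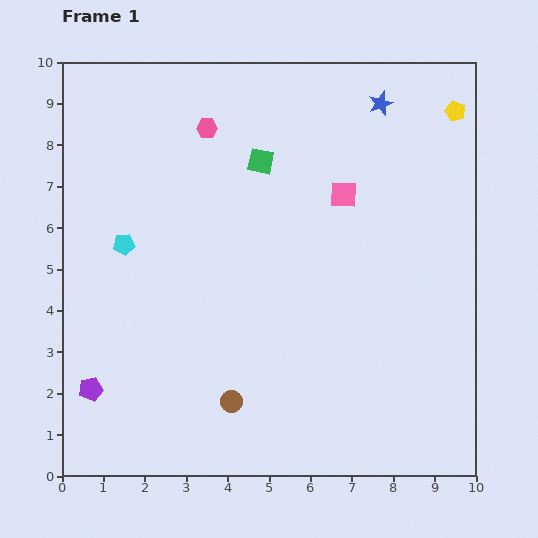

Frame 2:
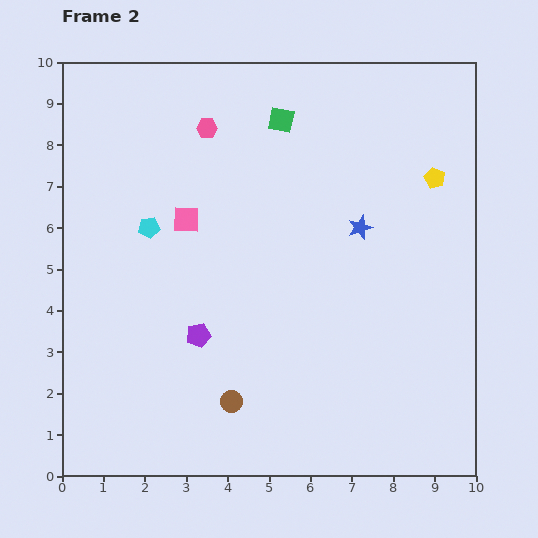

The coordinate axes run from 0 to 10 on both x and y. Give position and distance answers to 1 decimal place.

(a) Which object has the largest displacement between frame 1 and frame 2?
the pink square

(moved 3.8; next 3.0)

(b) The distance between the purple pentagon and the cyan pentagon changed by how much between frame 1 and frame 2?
-0.7

Distance in frame 1: 3.6. Distance in frame 2: 2.9.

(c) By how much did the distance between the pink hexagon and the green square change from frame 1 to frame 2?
+0.3

Distance in frame 1: 1.5. Distance in frame 2: 1.8.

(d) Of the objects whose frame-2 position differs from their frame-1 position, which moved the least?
the cyan pentagon

(moved 0.7)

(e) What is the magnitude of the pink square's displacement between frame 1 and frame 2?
3.8

The pink square moved from (6.8, 6.8) to (3.0, 6.2), a distance of √(3.8² + 0.6²) ≈ 3.8.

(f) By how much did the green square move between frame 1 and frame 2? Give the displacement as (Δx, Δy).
(0.5, 1.0)

The green square was at (4.8, 7.6) in frame 1 and (5.3, 8.6) in frame 2.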